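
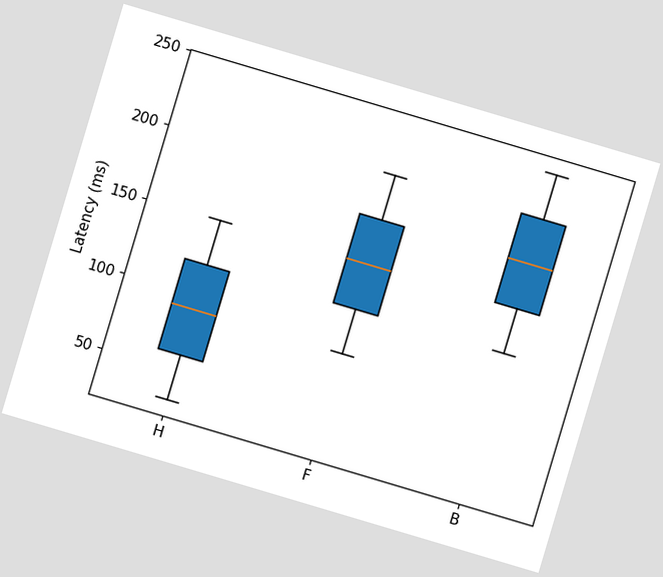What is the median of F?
150ms

The chart is tilted about 17° clockwise. The median line in the F box sits at 150ms.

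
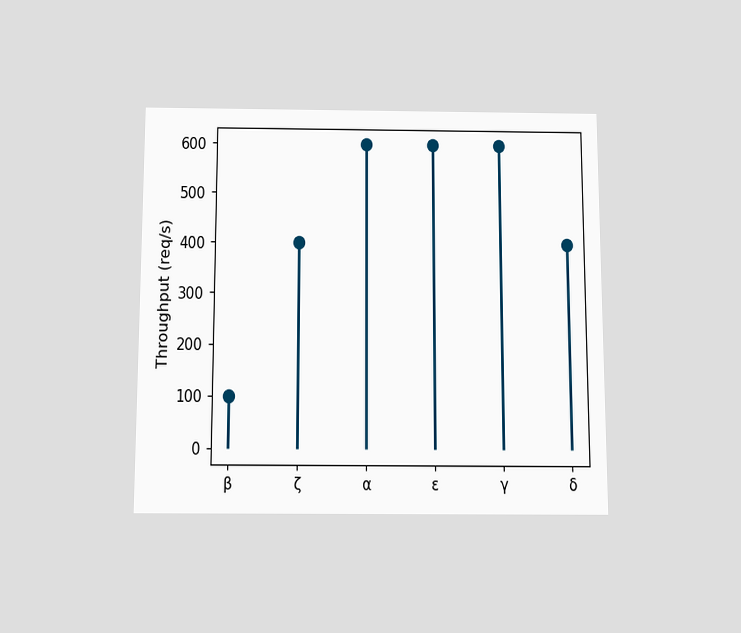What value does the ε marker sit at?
600req/s

The chart is viewed slightly from below. The ε marker sits at 600req/s.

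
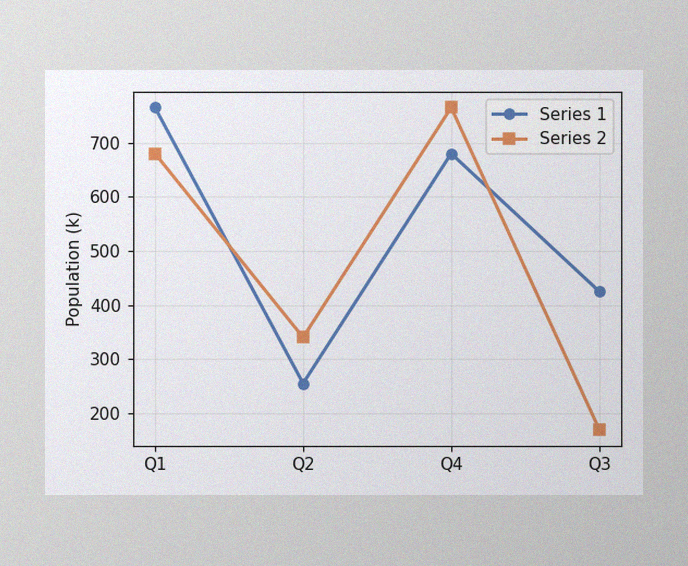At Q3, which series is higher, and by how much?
The image has some photo noise and uneven lighting. At Q3, Series 1 sits above the other line by 255k.

Series 1, by 255k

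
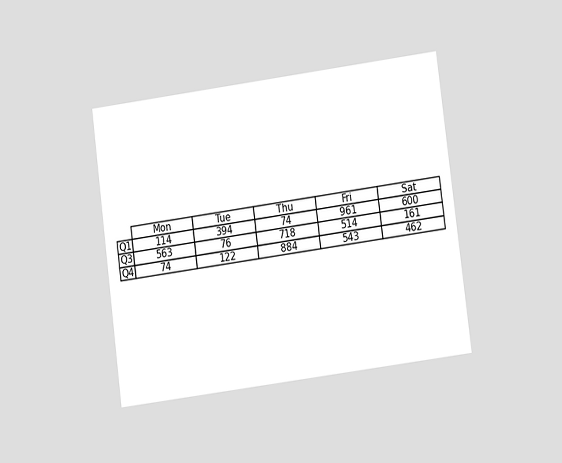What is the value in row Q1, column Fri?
961

The chart is tilted about 8° counter-clockwise and viewed at a slight angle. The (Q1, Fri) cell reads 961.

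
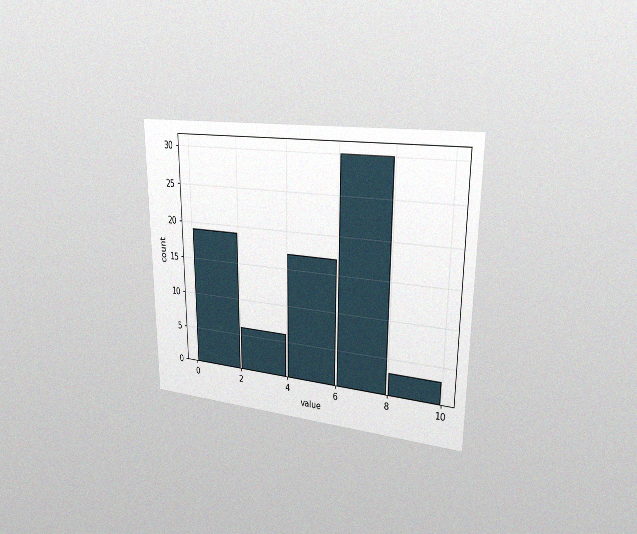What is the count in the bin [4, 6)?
17

The chart is viewed slightly from the right, with some photo noise. The [4, 6) bin has height 17.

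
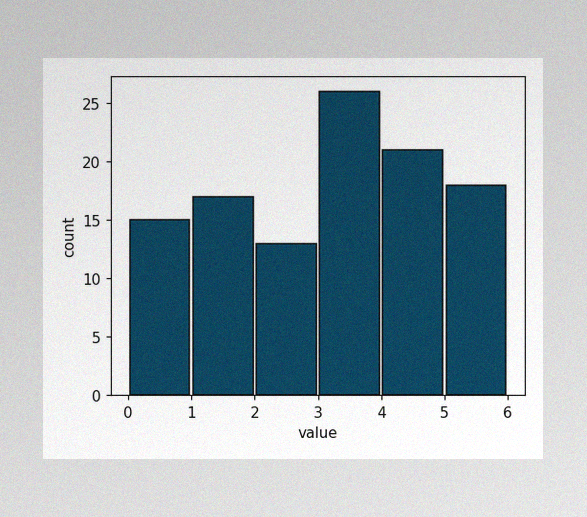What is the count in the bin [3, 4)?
The image has some photo noise and uneven lighting. The [3, 4) bin has height 26.

26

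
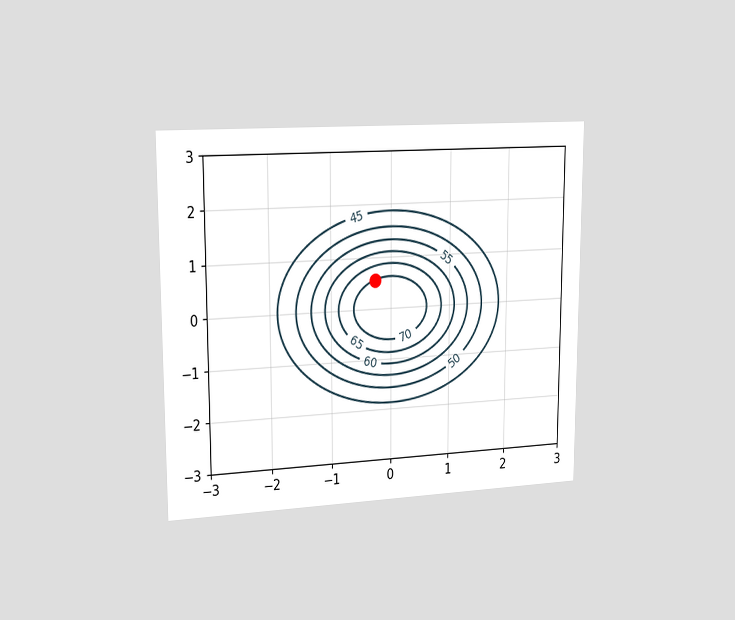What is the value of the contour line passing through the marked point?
70

The chart is viewed slightly from the left. The marked point sits on the contour labelled 70.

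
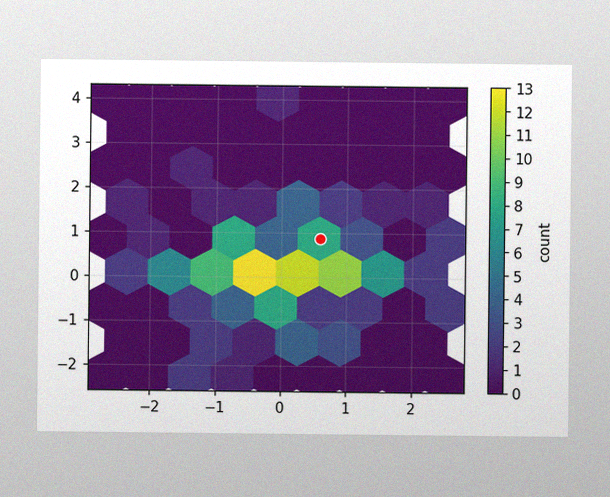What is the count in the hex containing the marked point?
8

The image has some photo noise and uneven lighting. The marked hex reads 8 on the colorbar.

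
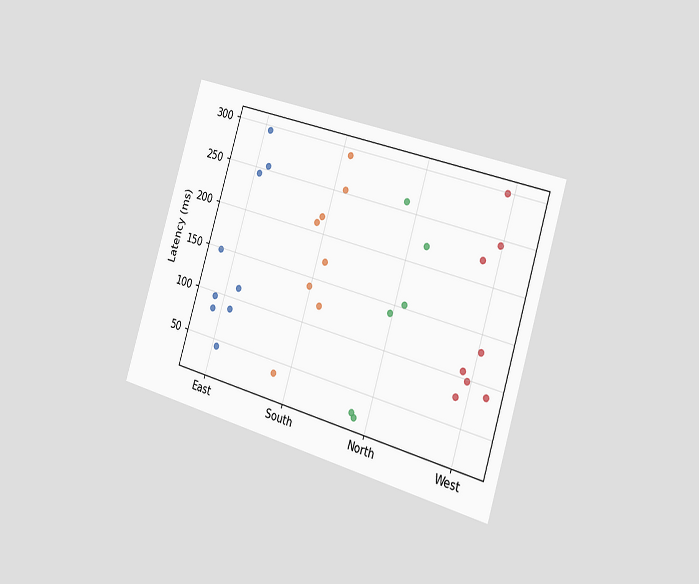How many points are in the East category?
9

The chart is tilted about 17° clockwise and viewed slightly from the right. Counting the markers in the East column gives 9.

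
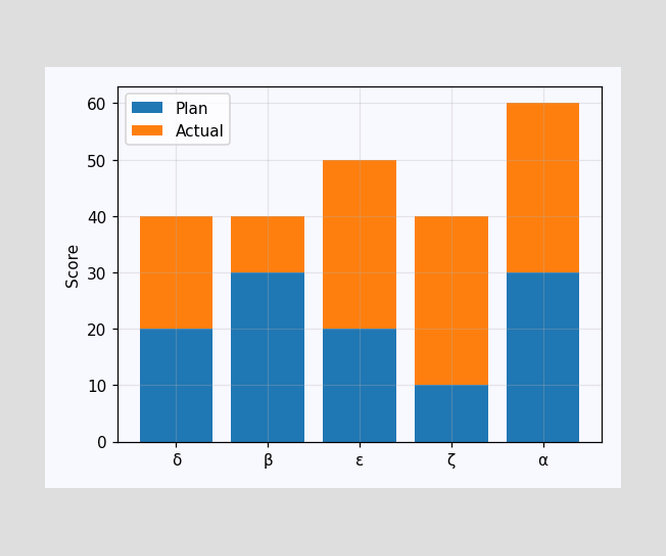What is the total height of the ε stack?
50

The ε stack's top reaches 50 on the y-axis.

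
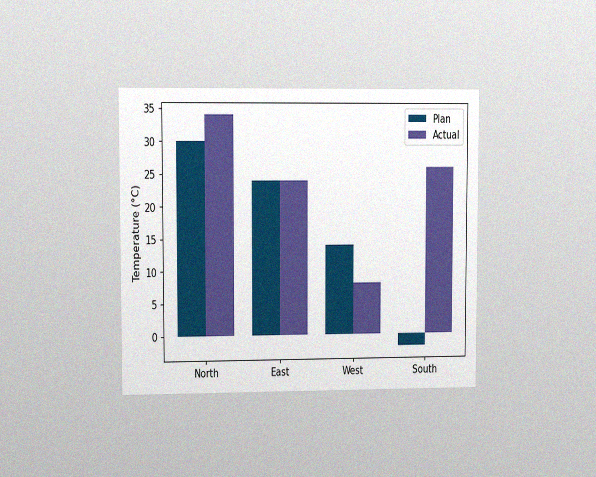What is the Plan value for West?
14°C

The chart is viewed at a slight angle, with some photo noise. The Plan bar at West reaches 14°C on the y-axis.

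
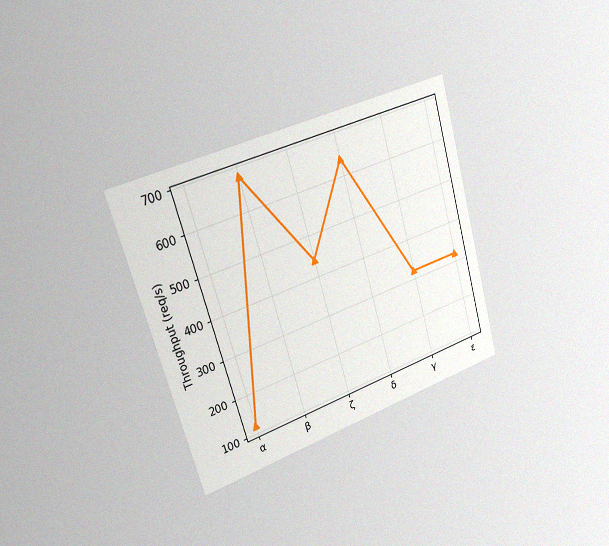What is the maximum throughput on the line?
680req/s

The chart is tilted about 16° counter-clockwise and viewed slightly from the left, with some photo noise. The highest point is at β, and reading across to the y-axis gives 680req/s.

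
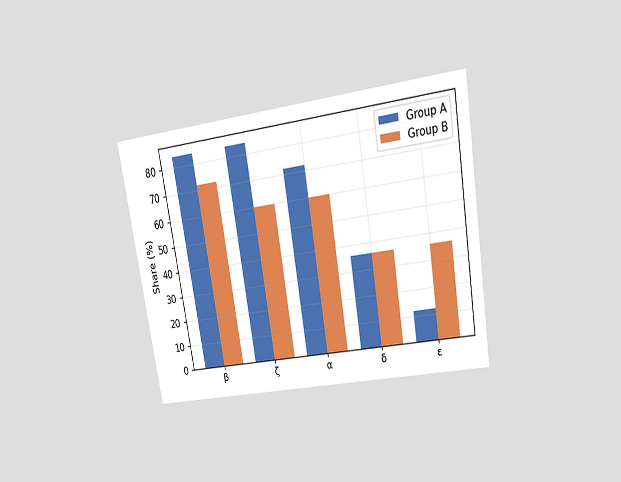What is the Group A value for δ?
36%

The chart is tilted about 9° counter-clockwise and viewed at a slight angle. The Group A bar at δ reaches 36% on the y-axis.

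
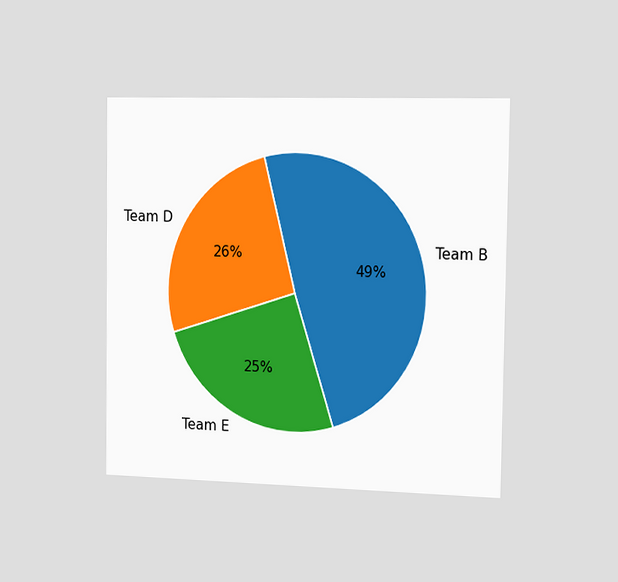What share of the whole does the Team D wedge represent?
The chart is viewed slightly from the right. The Team D slice takes up 26% of the pie.

26%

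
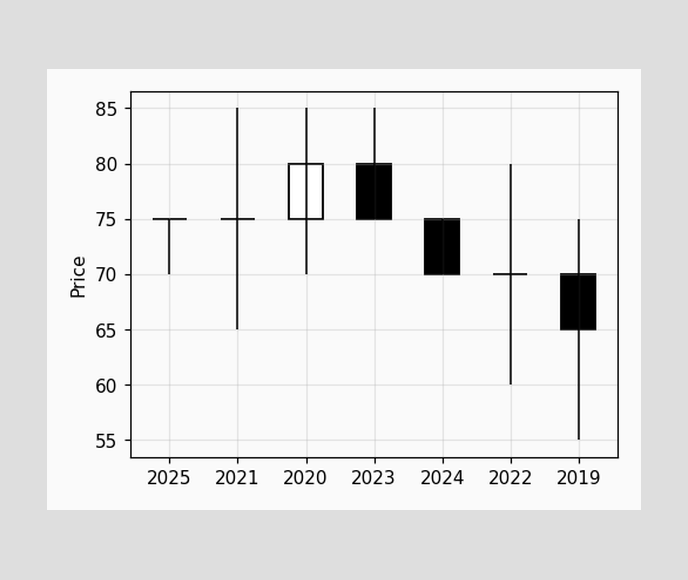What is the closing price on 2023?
The 2023 candle closes at 75.

75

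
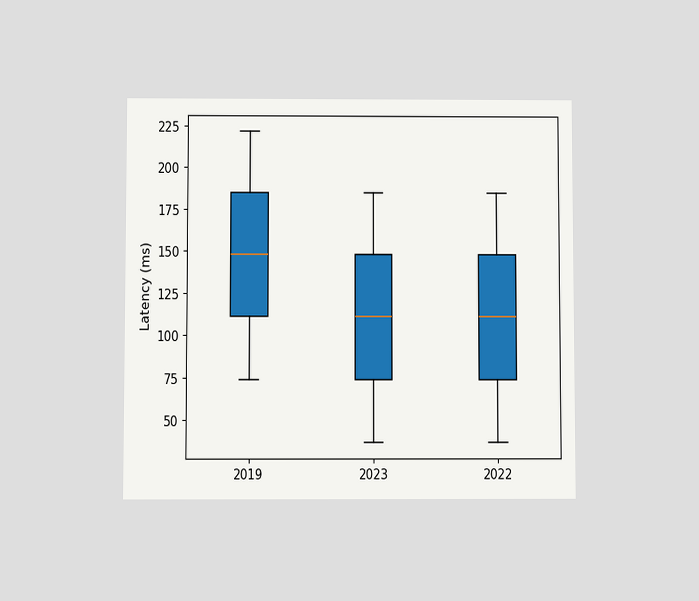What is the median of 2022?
111ms

The chart is viewed slightly from below. The median line in the 2022 box sits at 111ms.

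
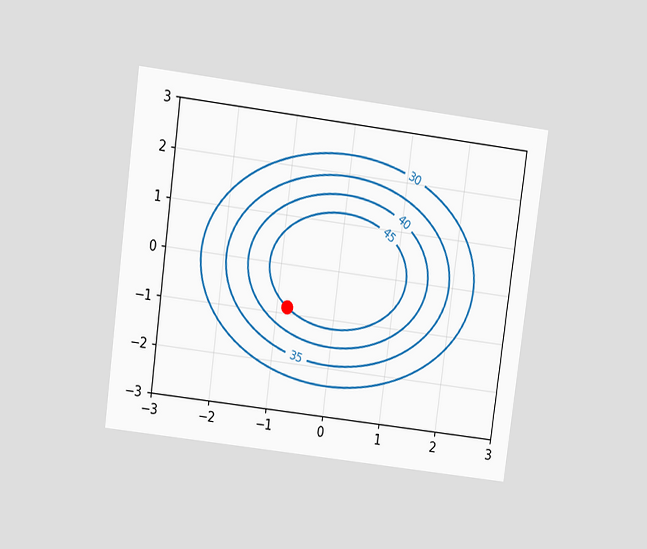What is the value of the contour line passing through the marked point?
The chart is tilted about 7° clockwise and viewed slightly from above. The marked point sits on the contour labelled 45.

45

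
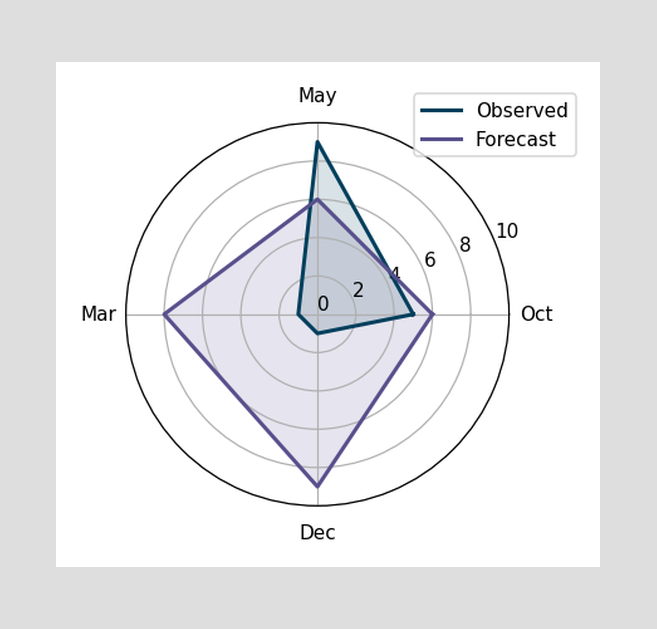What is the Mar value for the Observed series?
1

On the Mar axis, Observed reaches 1.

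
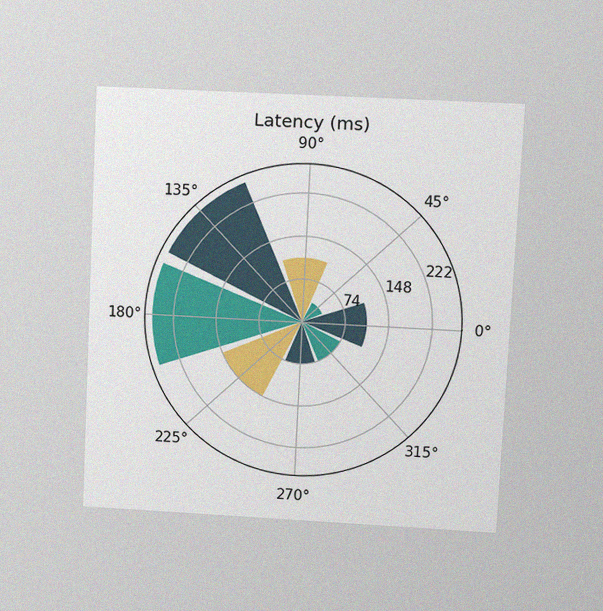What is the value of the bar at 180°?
259ms

The chart is tilted about 3° clockwise and viewed at a slight angle, with some photo noise. The bar at 180° reaches 259ms on the radial axis.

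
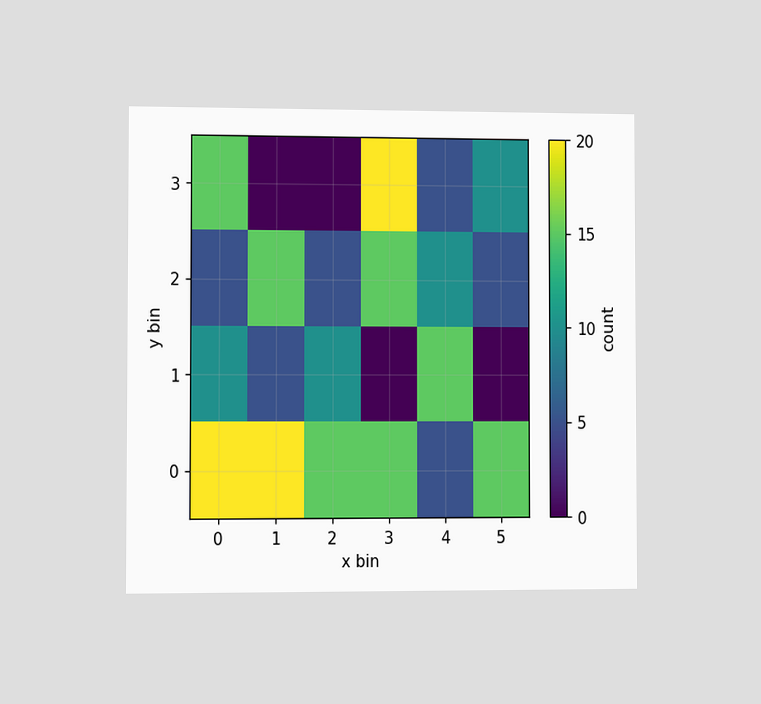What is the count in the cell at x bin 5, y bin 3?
The chart is viewed slightly from the left. Matching the cell (5, 3) against the colorbar gives 10.

10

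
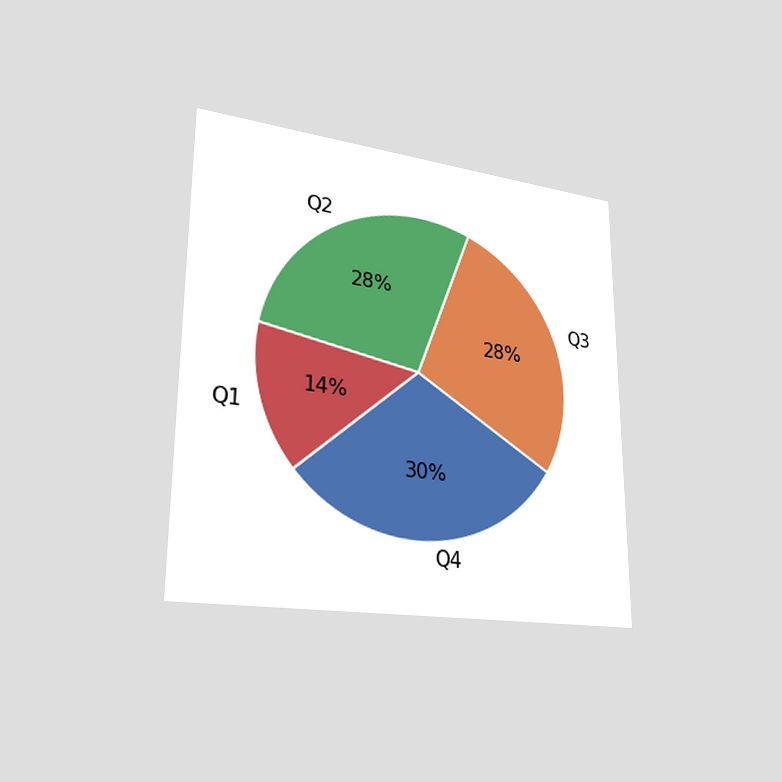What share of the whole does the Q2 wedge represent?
28%

The chart is viewed slightly from the left. The Q2 slice takes up 28% of the pie.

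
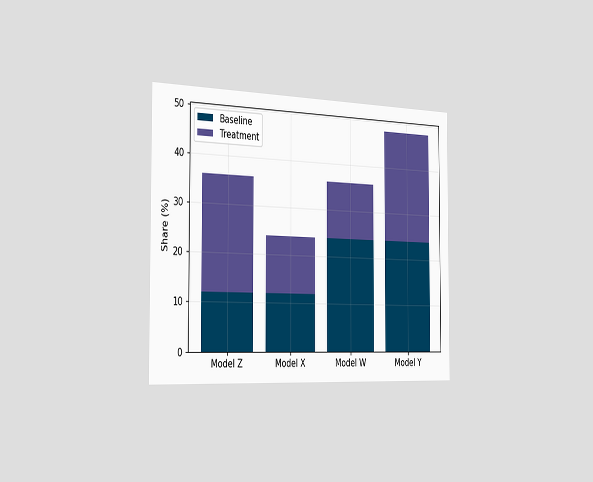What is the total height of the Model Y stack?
The chart is viewed slightly from the left. The Model Y stack's top reaches 48% on the y-axis.

48%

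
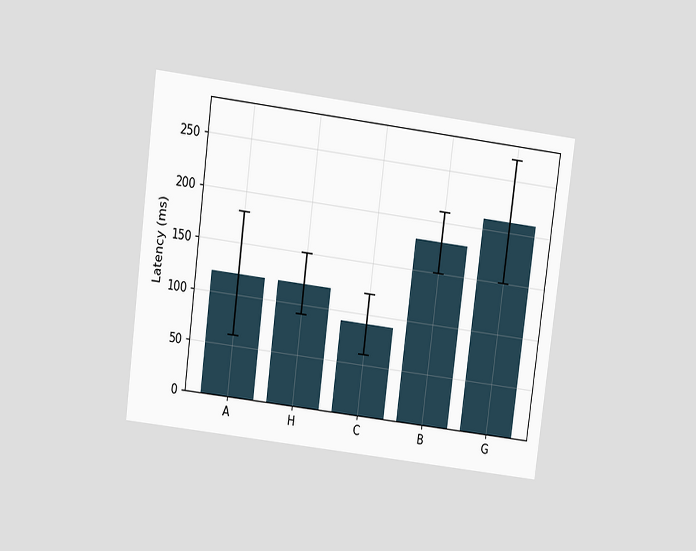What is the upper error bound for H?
The chart is tilted about 7° clockwise and viewed slightly from above. The H bar's upper whisker reaches 150ms.

150ms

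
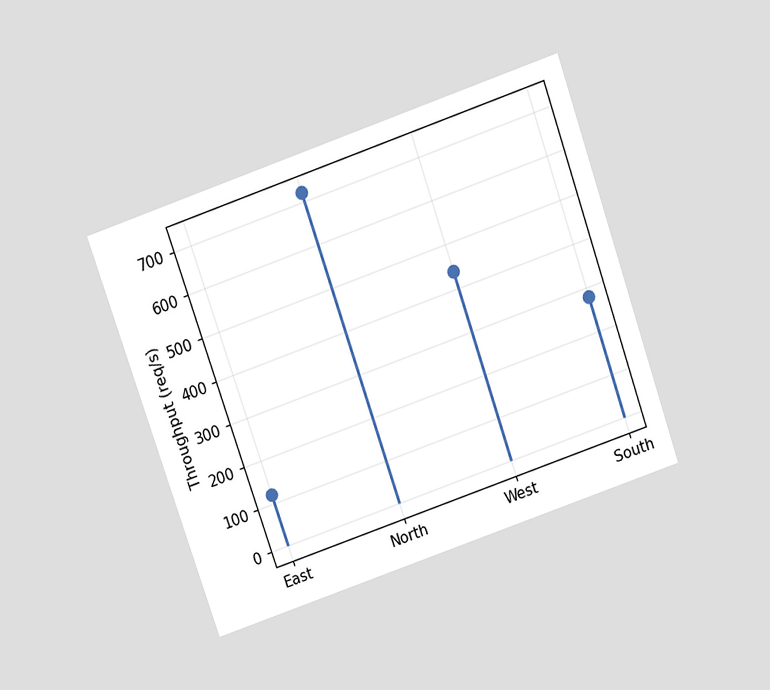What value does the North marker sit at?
The chart is tilted about 19° counter-clockwise and viewed slightly from above. The North marker sits at 720req/s.

720req/s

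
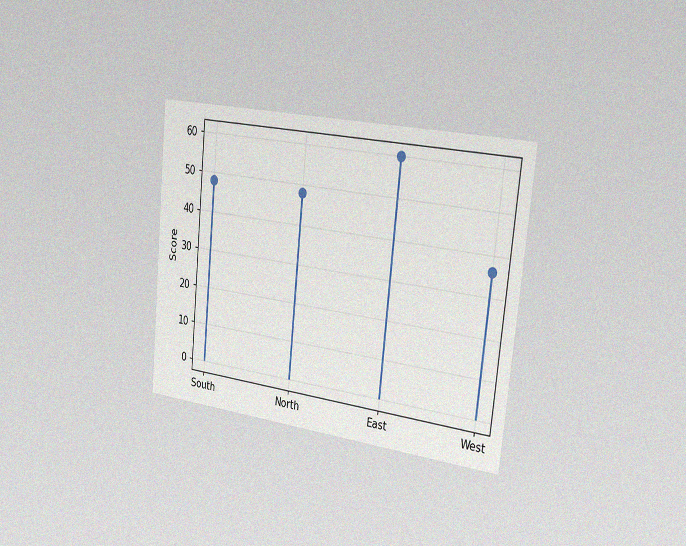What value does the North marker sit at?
The chart is tilted about 6° clockwise and viewed slightly from the right, with some photo noise. The North marker sits at 48.

48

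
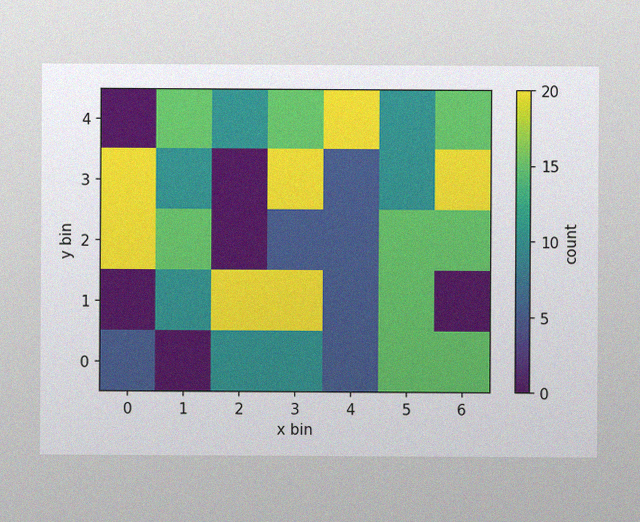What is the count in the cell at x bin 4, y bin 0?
The image has some photo noise and uneven lighting. Matching the cell (4, 0) against the colorbar gives 5.

5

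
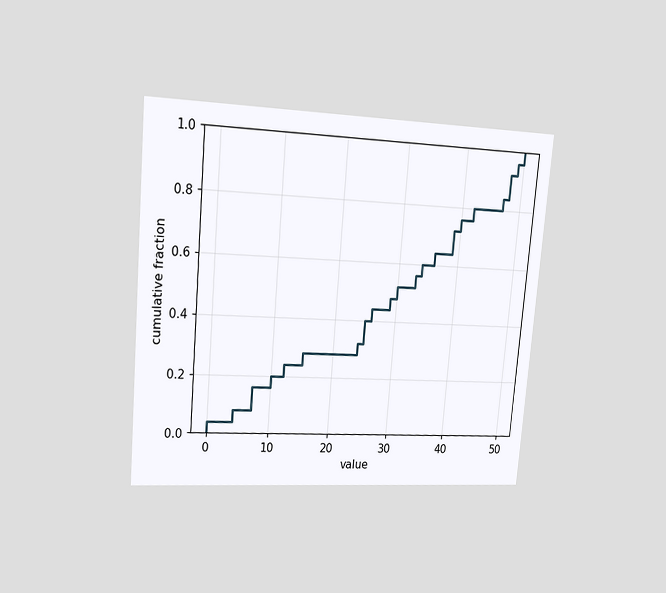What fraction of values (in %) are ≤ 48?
The chart is tilted about 5° clockwise and viewed at a slight angle. At x=48 the ECDF step is at 92%.

92%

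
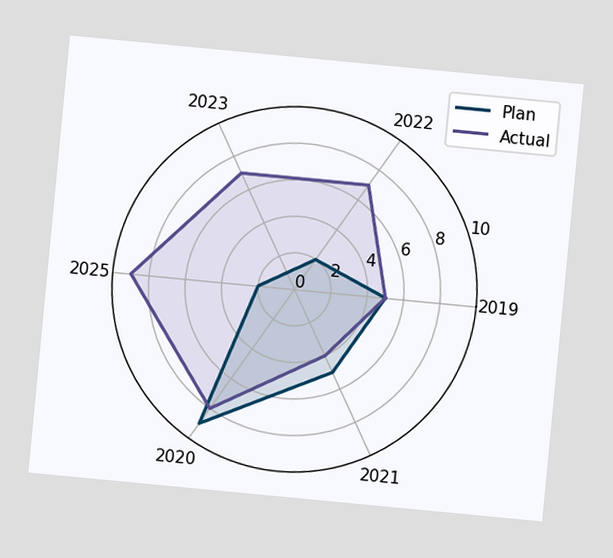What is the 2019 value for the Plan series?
5

The chart is tilted about 5° clockwise. On the 2019 axis, Plan reaches 5.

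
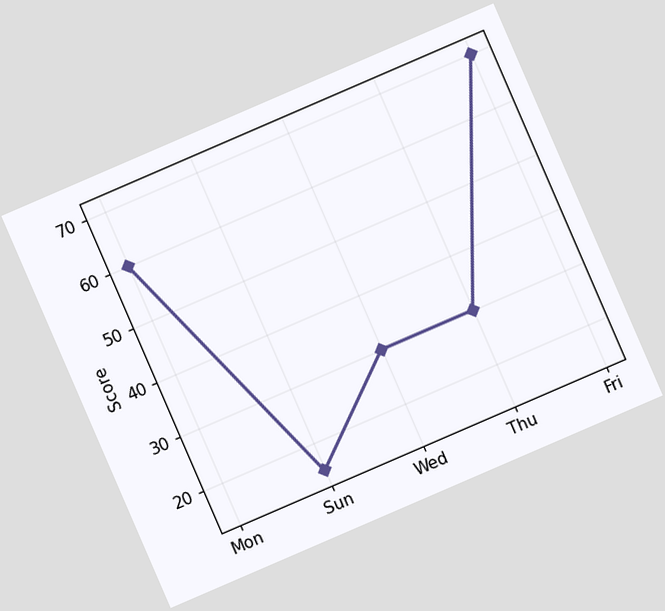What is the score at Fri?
70

The chart is tilted about 23° counter-clockwise. At Fri, the line is at 70.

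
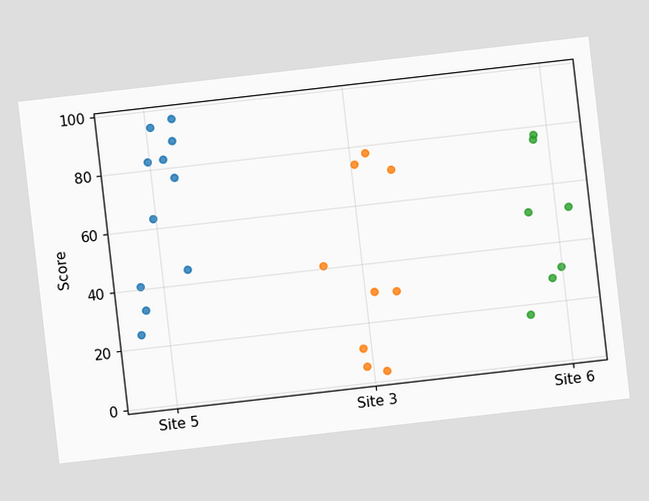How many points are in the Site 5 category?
11

The chart is tilted about 7° counter-clockwise. Counting the markers in the Site 5 column gives 11.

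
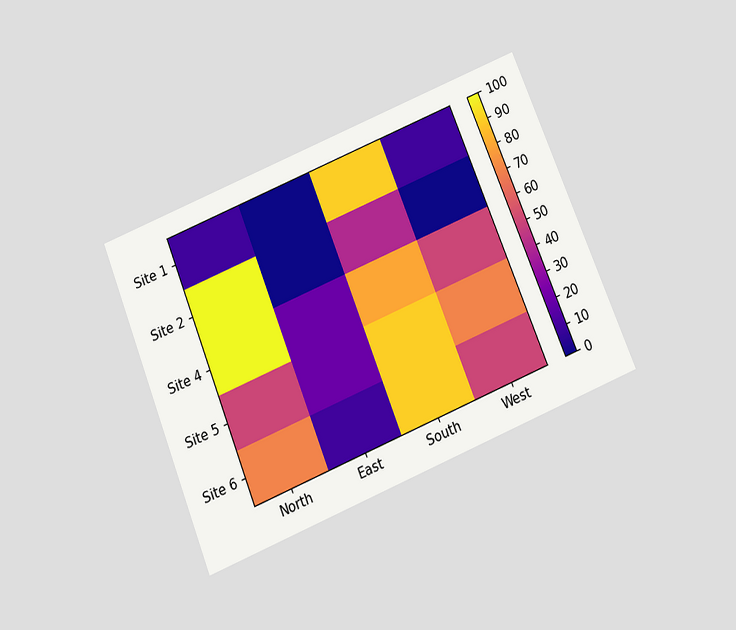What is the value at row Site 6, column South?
The chart is tilted about 22° counter-clockwise and viewed slightly from below. Matching cell (Site 6, South) against the colorbar gives 90.

90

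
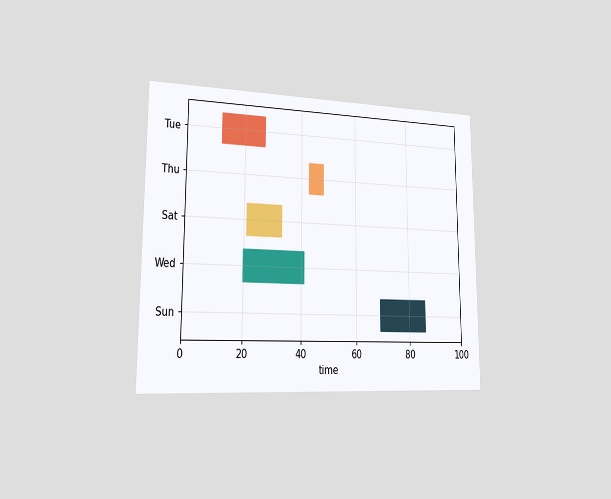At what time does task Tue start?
The chart is viewed slightly from the left. The Tue bar begins at t=12.

12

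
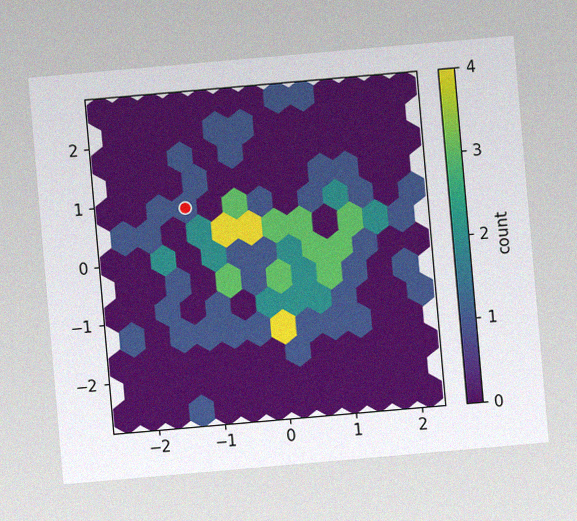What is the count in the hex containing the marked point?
1

The chart is tilted about 5° counter-clockwise, with some photo noise. The marked hex reads 1 on the colorbar.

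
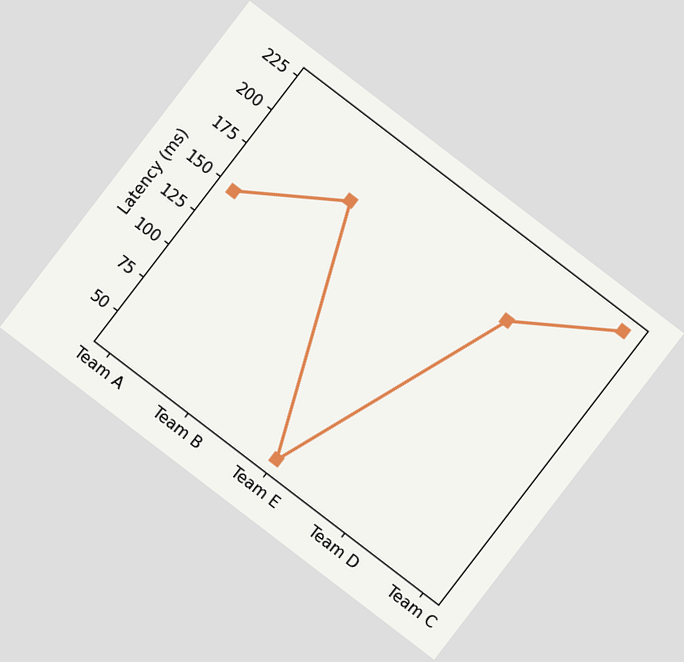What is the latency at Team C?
222ms

The chart is tilted about 37° clockwise. At Team C, the line is at 222ms.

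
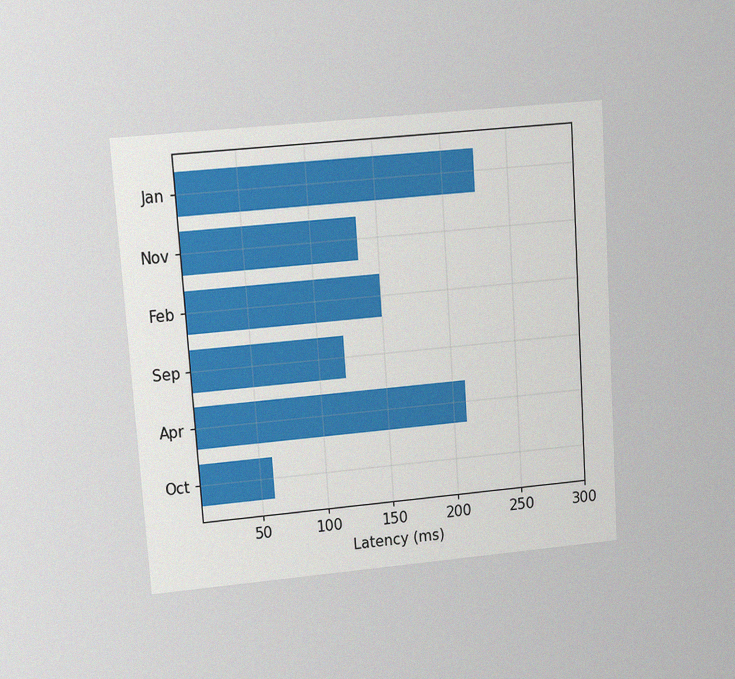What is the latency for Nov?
The chart is tilted about 4° counter-clockwise and viewed at a slight angle, with some photo noise. Reading along the chart's x-axis, the Nov bar reaches 135ms.

135ms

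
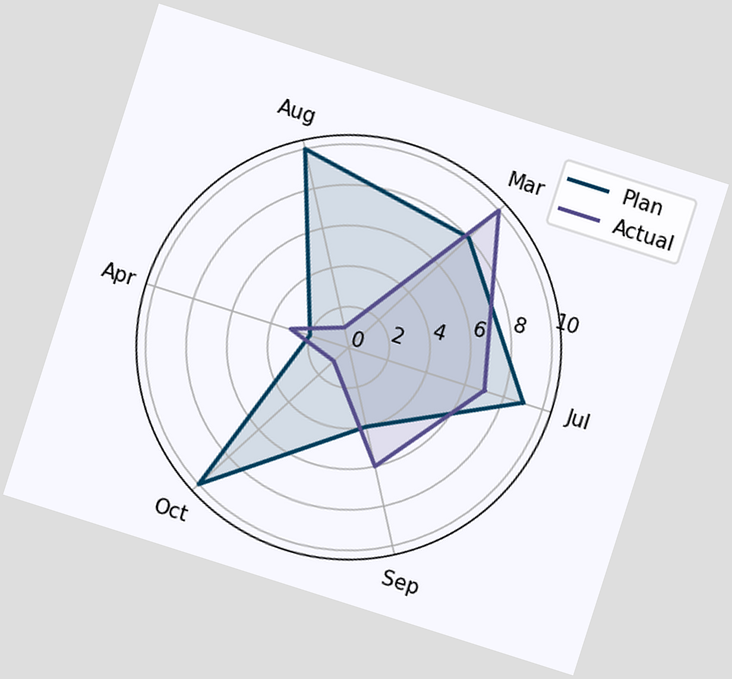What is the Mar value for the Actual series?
10

The chart is tilted about 18° clockwise. On the Mar axis, Actual reaches 10.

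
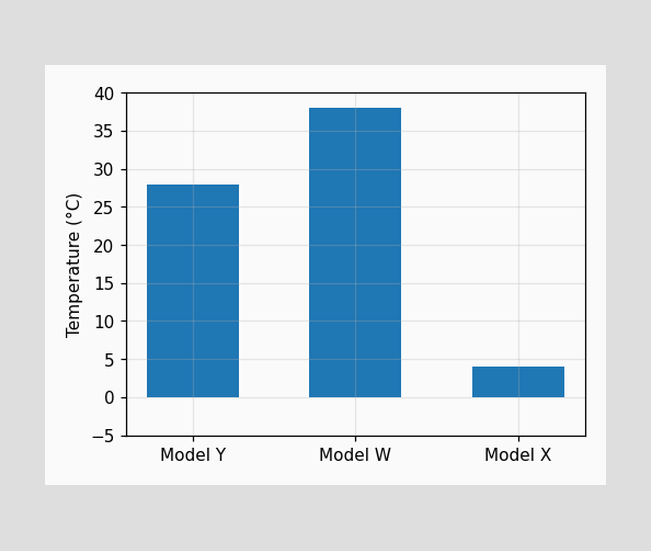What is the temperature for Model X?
4°C

Reading along the chart's y-axis, the Model X bar reaches 4°C.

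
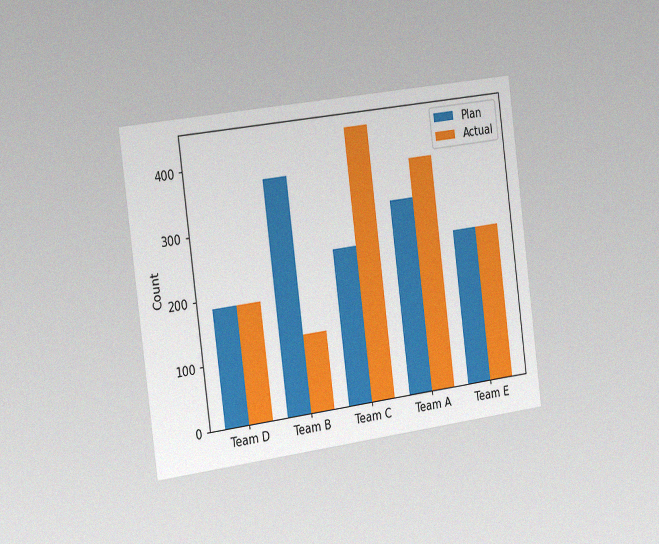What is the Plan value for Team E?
The chart is tilted about 7° counter-clockwise and viewed slightly from the left, with some photo noise. The Plan bar at Team E reaches 248 on the y-axis.

248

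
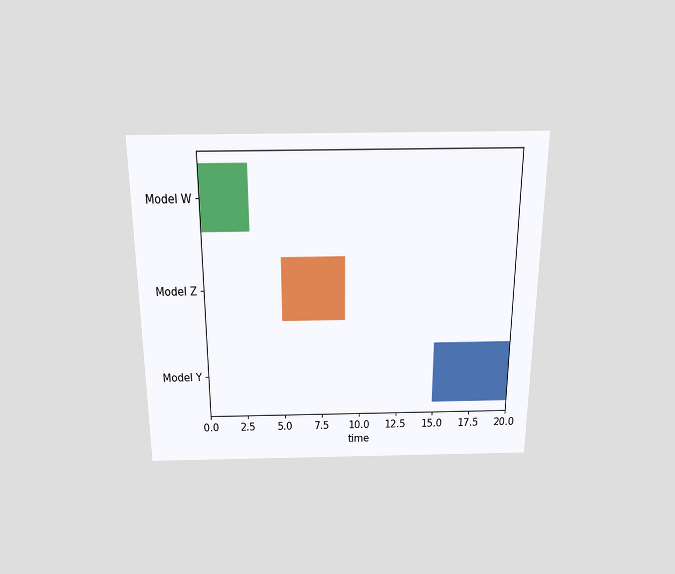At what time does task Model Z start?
The chart is viewed slightly from above. The Model Z bar begins at t=5.

5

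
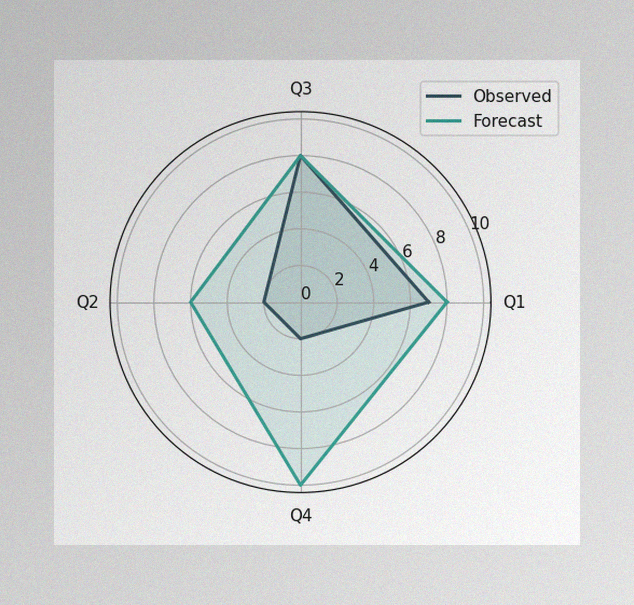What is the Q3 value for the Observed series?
The image has some photo noise and uneven lighting. On the Q3 axis, Observed reaches 8.

8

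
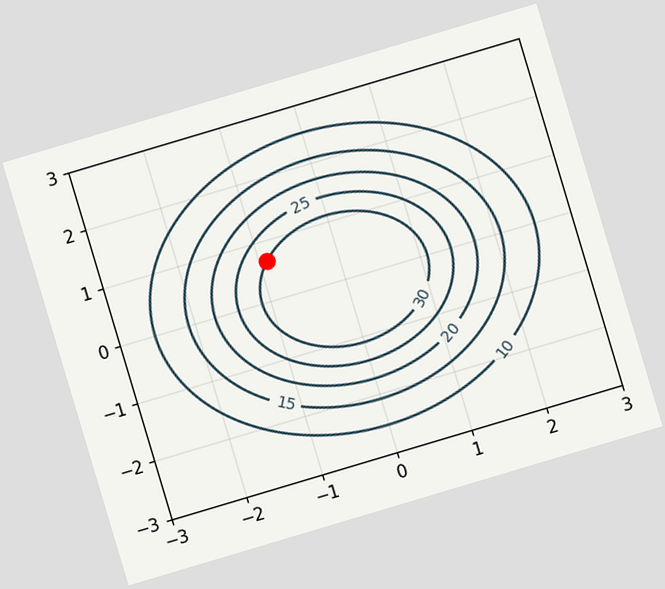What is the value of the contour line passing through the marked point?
The chart is tilted about 17° counter-clockwise. The marked point sits on the contour labelled 30.

30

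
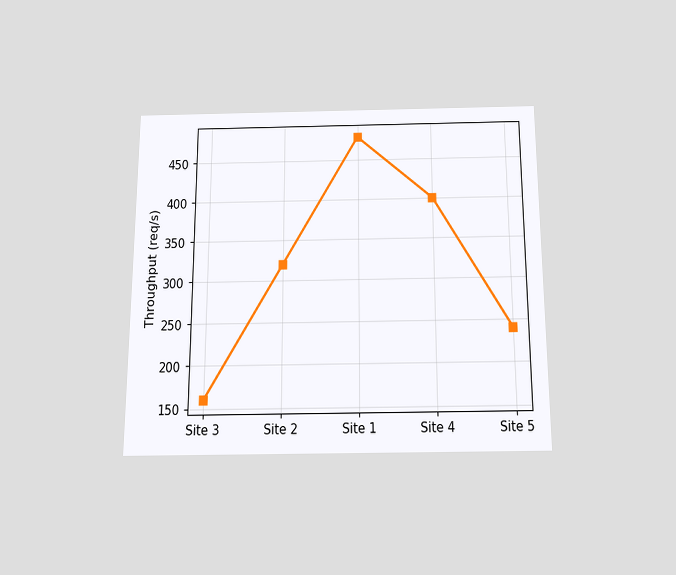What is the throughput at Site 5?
240req/s

The chart is viewed slightly from below. At Site 5, the line is at 240req/s.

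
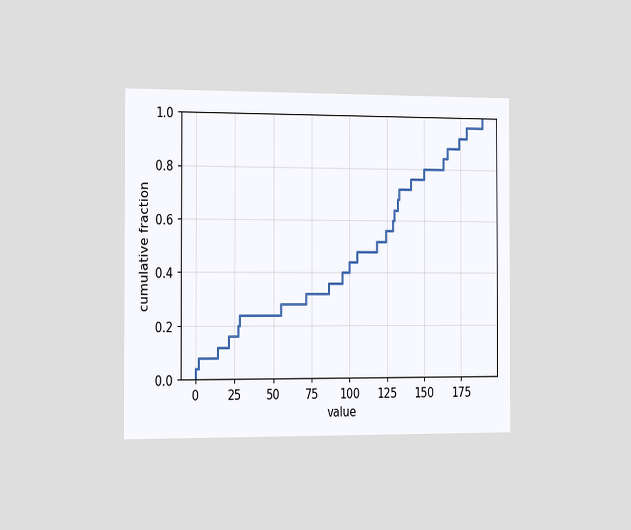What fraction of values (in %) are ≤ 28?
The chart is viewed slightly from the left. At x=28 the ECDF step is at 24%.

24%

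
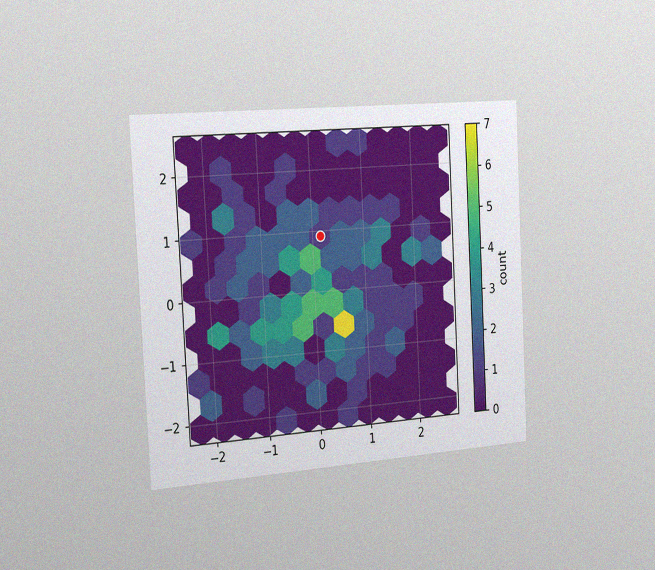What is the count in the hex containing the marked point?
The chart is tilted about 3° counter-clockwise and viewed slightly from the left, with some photo noise. The marked hex reads 1 on the colorbar.

1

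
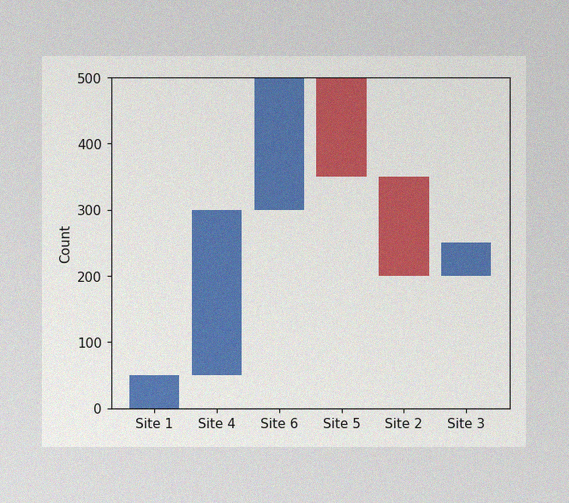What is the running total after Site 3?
250

The image has some photo noise and uneven lighting. After Site 3 the running total reaches 250.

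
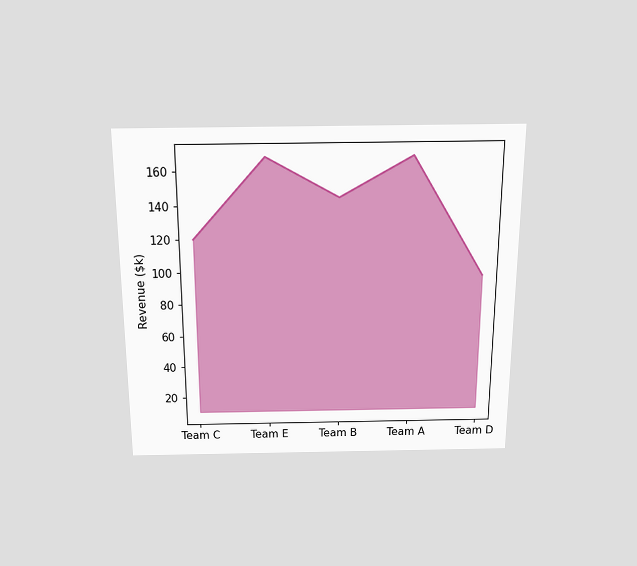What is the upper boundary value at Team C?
The chart is viewed slightly from above. At Team C the upper boundary is at $120k.

$120k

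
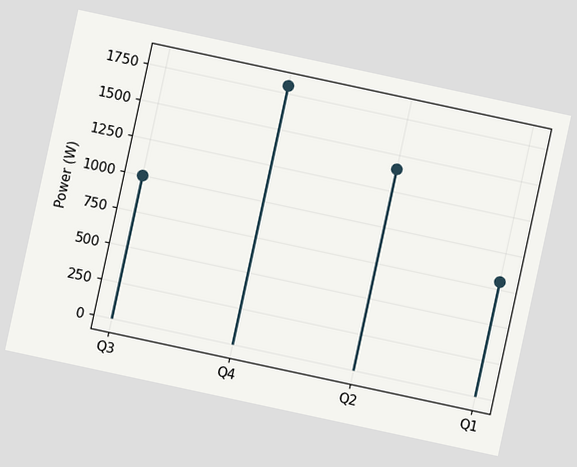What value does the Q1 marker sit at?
The chart is tilted about 12° clockwise. The Q1 marker sits at 800W.

800W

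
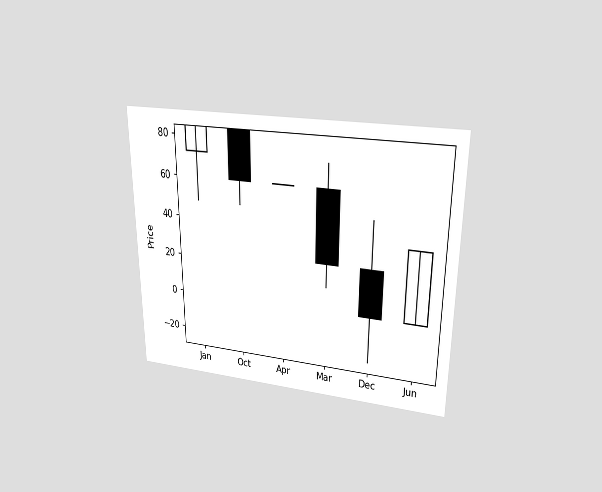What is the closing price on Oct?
60

The chart is viewed slightly from above. The Oct candle closes at 60.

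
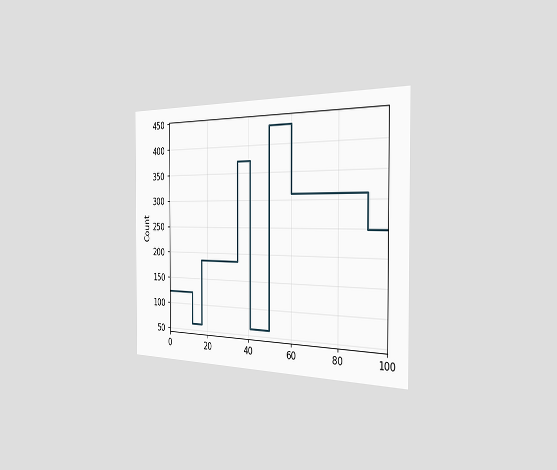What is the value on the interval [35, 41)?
The chart is viewed slightly from the right. On [35, 41) the step sits at 372.

372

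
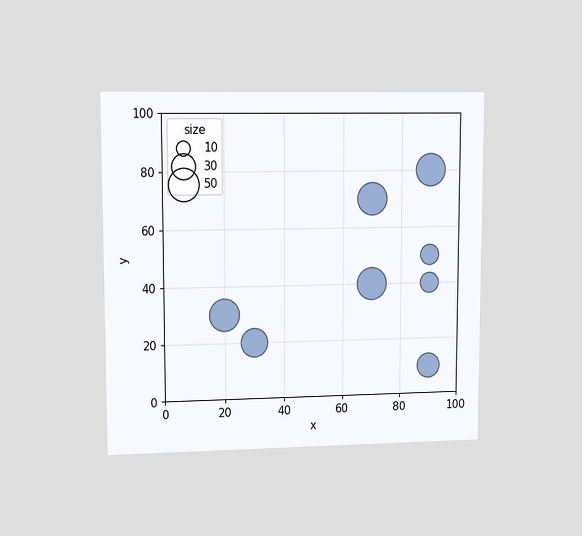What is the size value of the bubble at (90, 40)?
20

The chart is viewed at a slight angle. Matching the bubble at (90, 40) against the size legend gives 20.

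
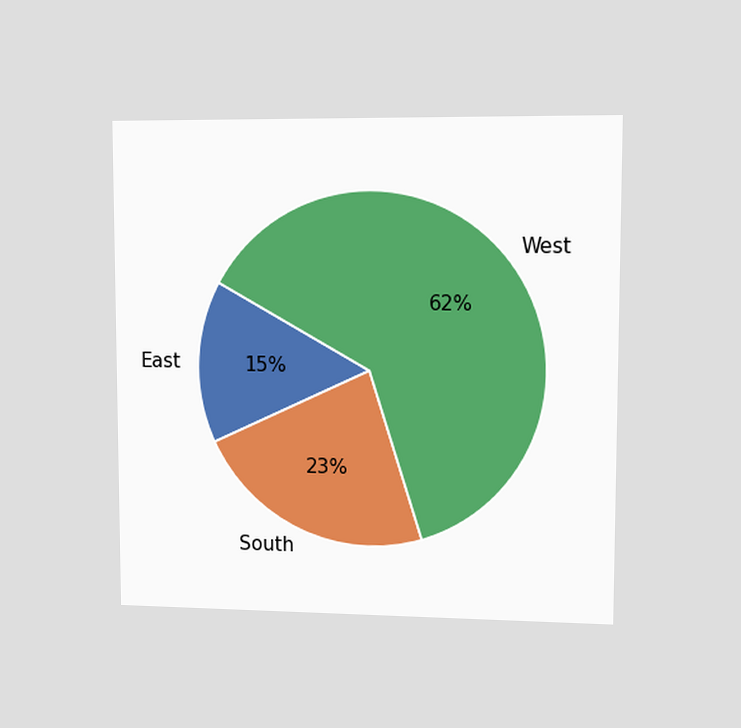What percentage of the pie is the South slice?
23%

The chart is viewed at a slight angle. The South slice takes up 23% of the pie.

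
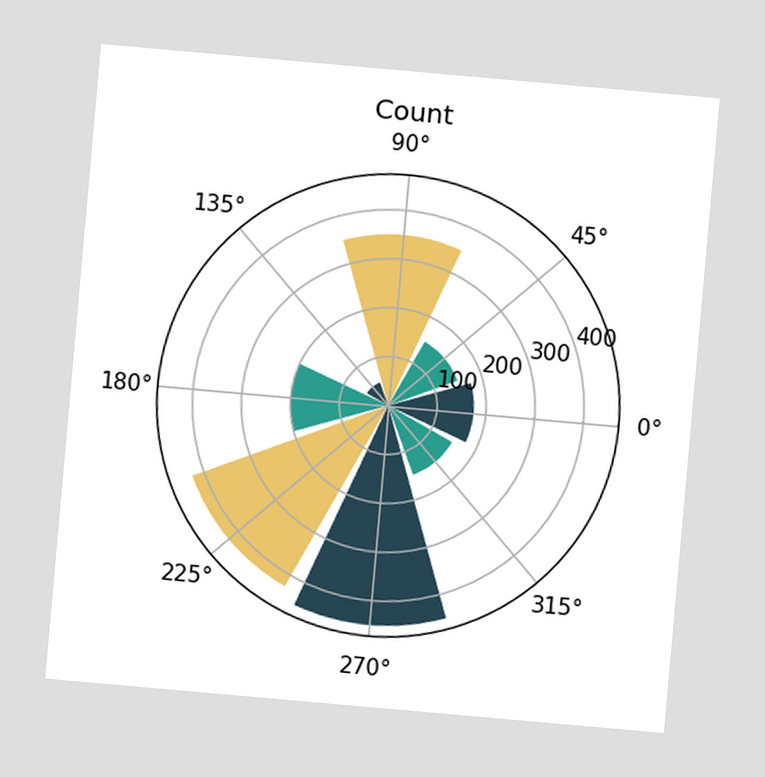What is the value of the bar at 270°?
The chart is tilted about 5° clockwise. The bar at 270° reaches 450 on the radial axis.

450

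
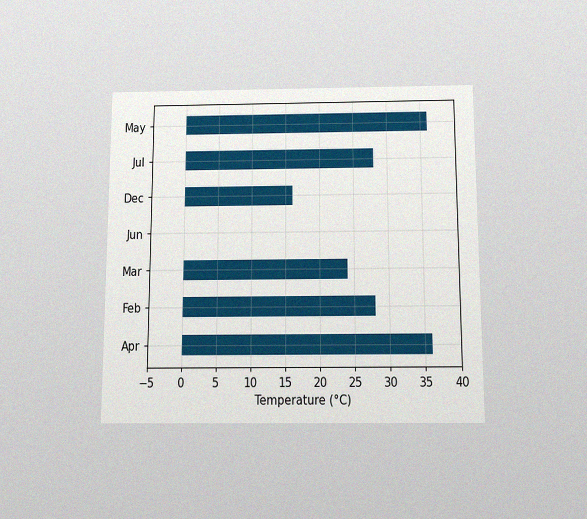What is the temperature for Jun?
The chart is viewed slightly from below, with some photo noise. Reading along the chart's x-axis, the Jun bar reaches 0°C.

0°C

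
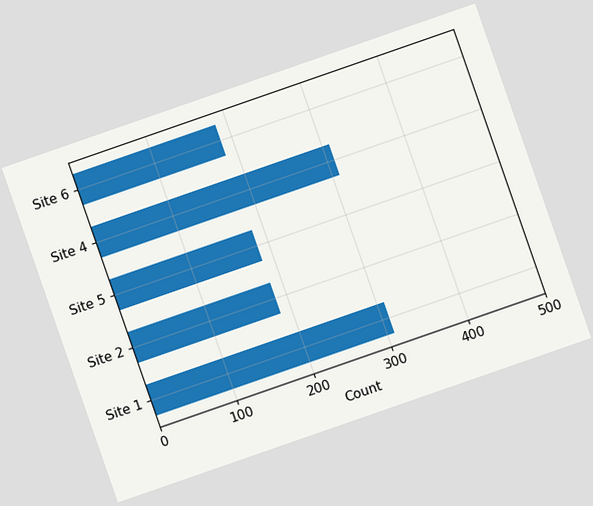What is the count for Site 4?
The chart is tilted about 19° counter-clockwise. Reading along the chart's x-axis, the Site 4 bar reaches 310.

310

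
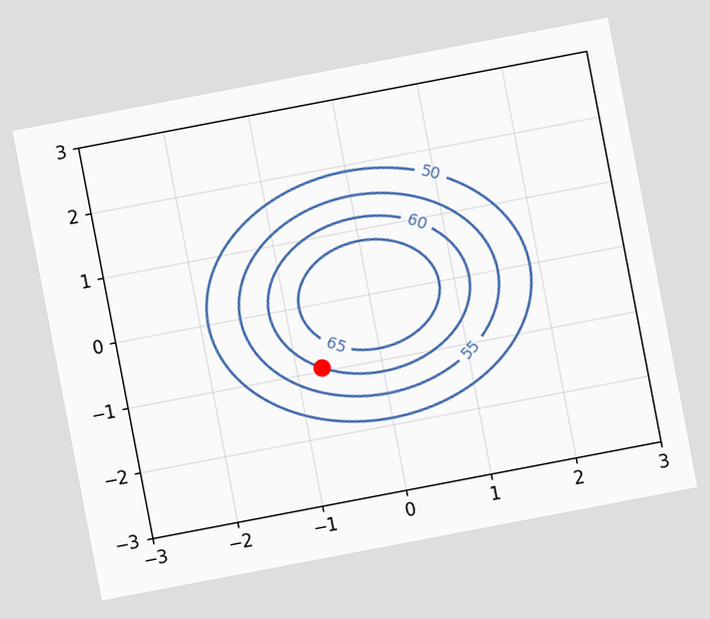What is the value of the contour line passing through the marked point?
60

The chart is tilted about 11° counter-clockwise. The marked point sits on the contour labelled 60.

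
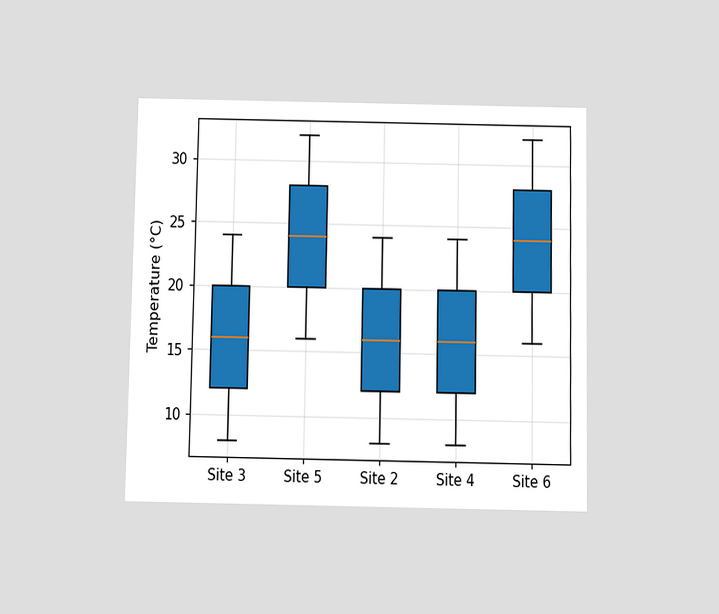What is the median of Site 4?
The chart is viewed slightly from below. The median line in the Site 4 box sits at 16°C.

16°C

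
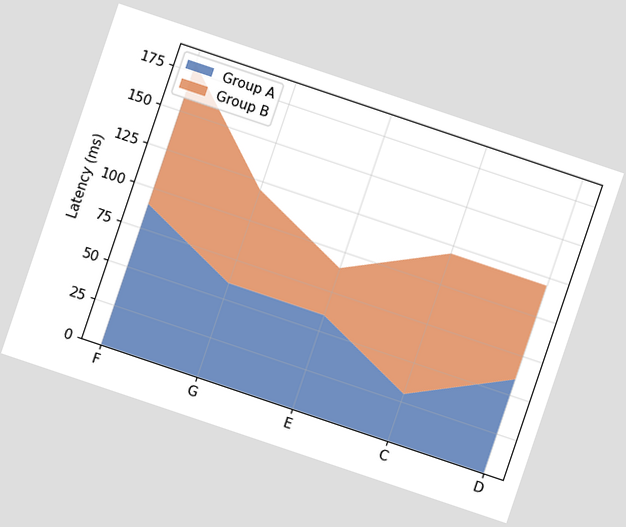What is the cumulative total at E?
90ms

The chart is tilted about 19° clockwise. The stacked total at E reaches 90ms.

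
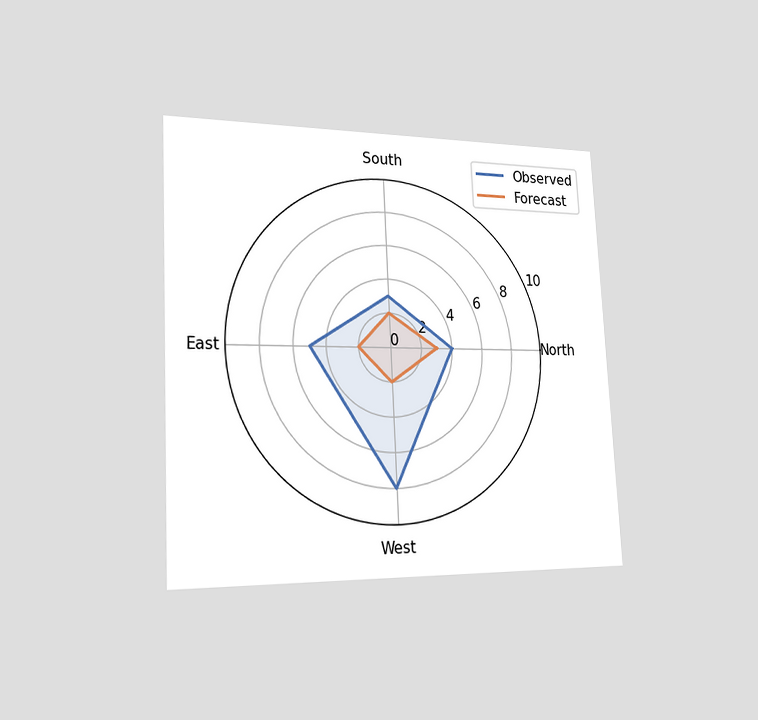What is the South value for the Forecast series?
2

The chart is tilted about 3° counter-clockwise and viewed slightly from the left. On the South axis, Forecast reaches 2.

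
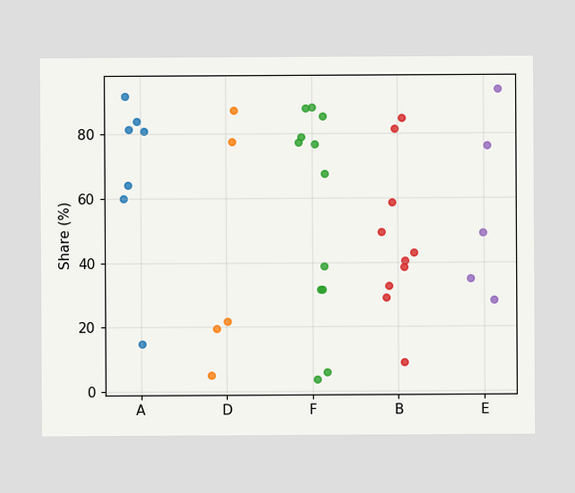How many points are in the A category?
7

Counting the markers in the A column gives 7.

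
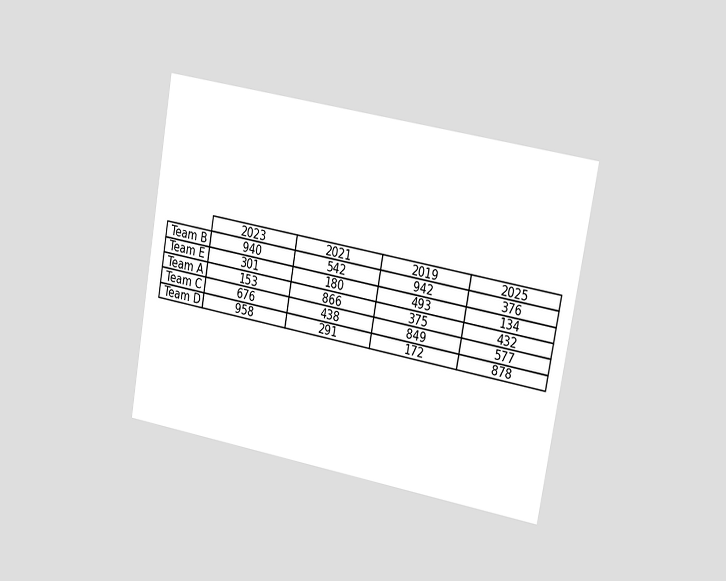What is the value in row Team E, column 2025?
The chart is tilted about 10° clockwise and viewed at a slight angle. The (Team E, 2025) cell reads 134.

134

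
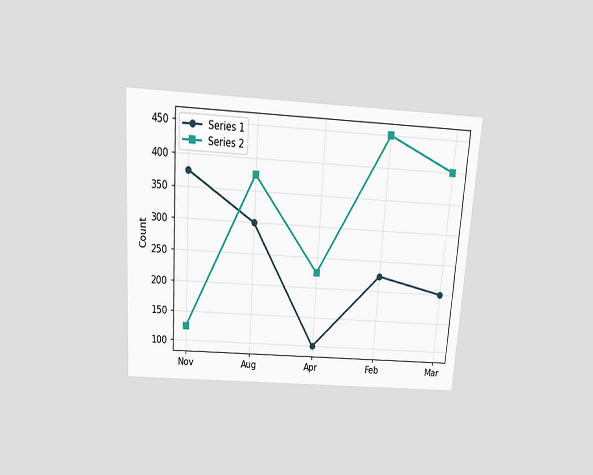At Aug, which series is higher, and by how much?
Series 2, by 75

The chart is tilted about 4° clockwise and viewed slightly from above. At Aug, Series 2 sits above the other line by 75.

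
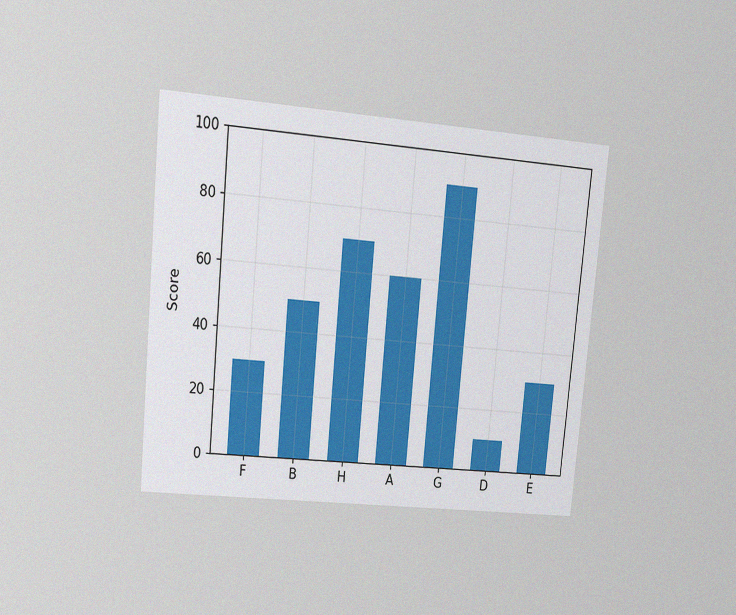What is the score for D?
10

The chart is tilted about 5° clockwise and viewed at a slight angle, with some photo noise. Reading along the chart's y-axis, the D bar reaches 10.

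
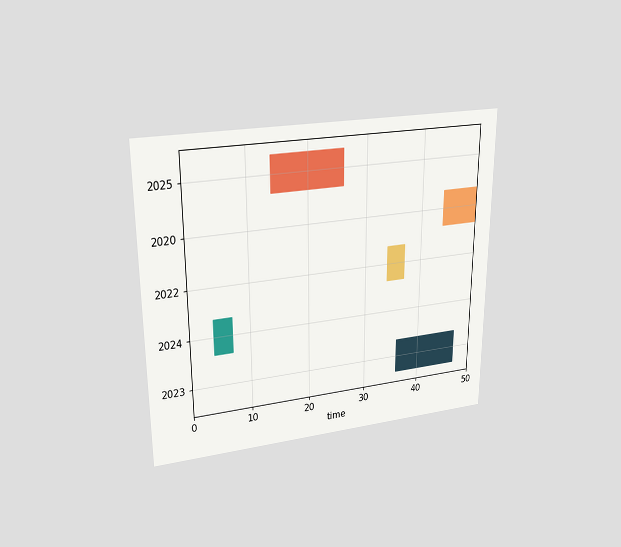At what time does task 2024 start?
4

The chart is viewed slightly from above. The 2024 bar begins at t=4.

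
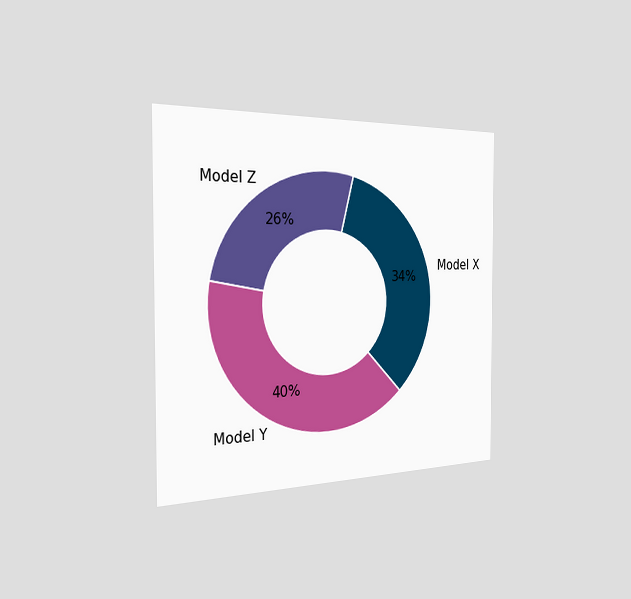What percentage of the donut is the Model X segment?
34%

The chart is viewed slightly from the left. The Model X segment takes up 34% of the ring.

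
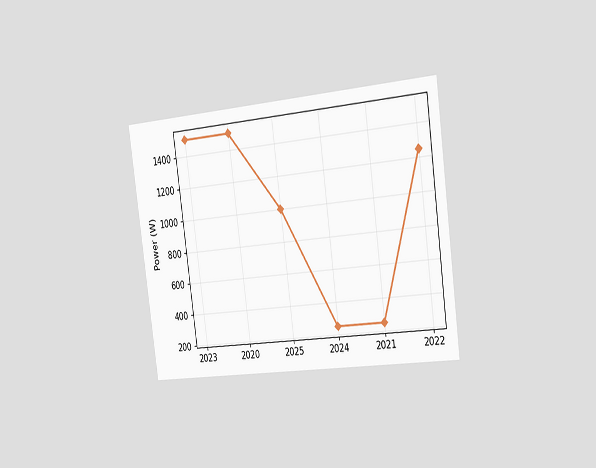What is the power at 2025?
The chart is tilted about 8° counter-clockwise and viewed slightly from the right. At 2025, the line is at 1000W.

1000W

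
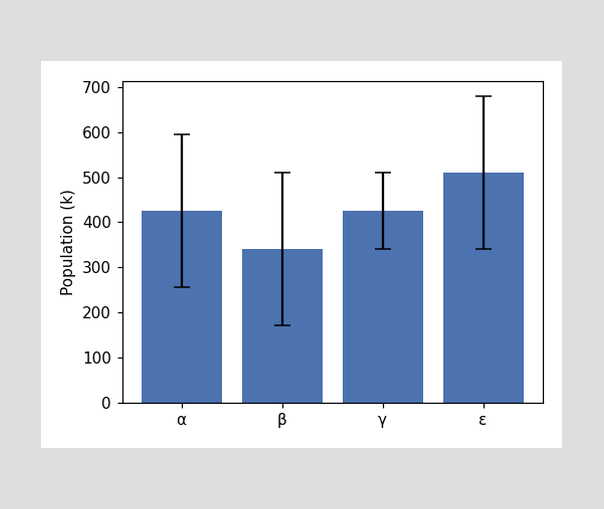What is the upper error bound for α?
The α bar's upper whisker reaches 595k.

595k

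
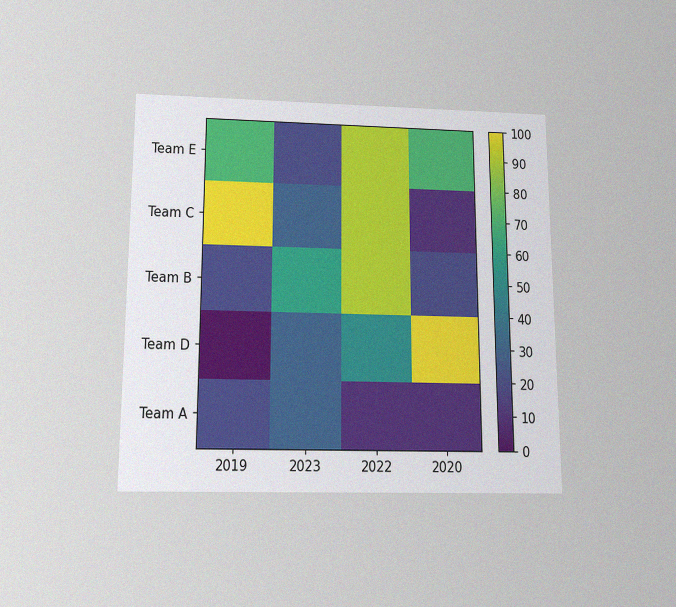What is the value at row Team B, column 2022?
The chart is viewed slightly from below, with some photo noise. Matching cell (Team B, 2022) against the colorbar gives 90.

90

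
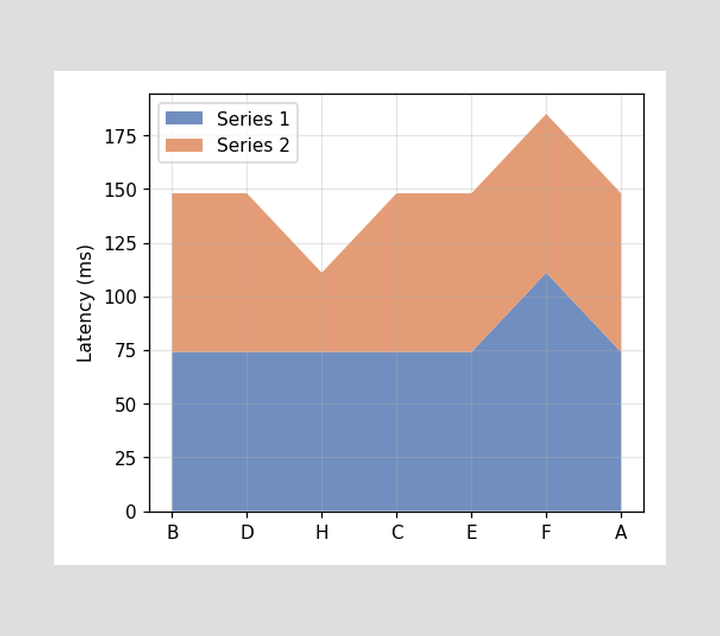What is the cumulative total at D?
148ms

The stacked total at D reaches 148ms.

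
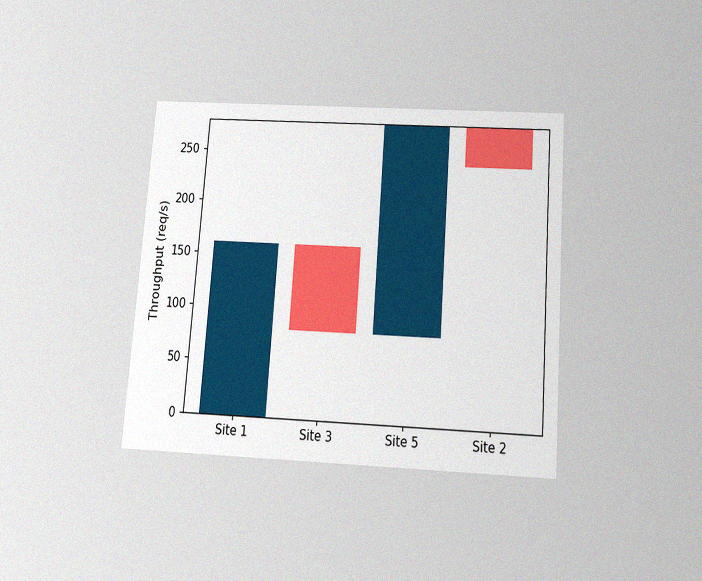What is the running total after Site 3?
80req/s

The chart is tilted about 4° clockwise and viewed slightly from below, with some photo noise. After Site 3 the running total reaches 80req/s.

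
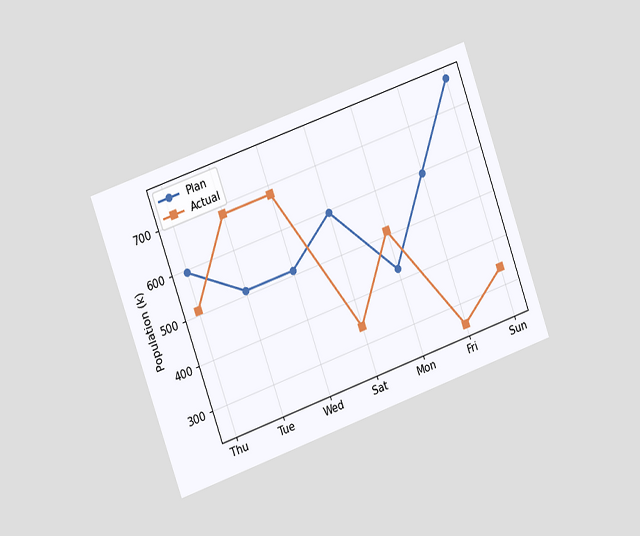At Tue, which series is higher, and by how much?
Actual, by 170k

The chart is tilted about 20° counter-clockwise and viewed slightly from the left. At Tue, Actual sits above the other line by 170k.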